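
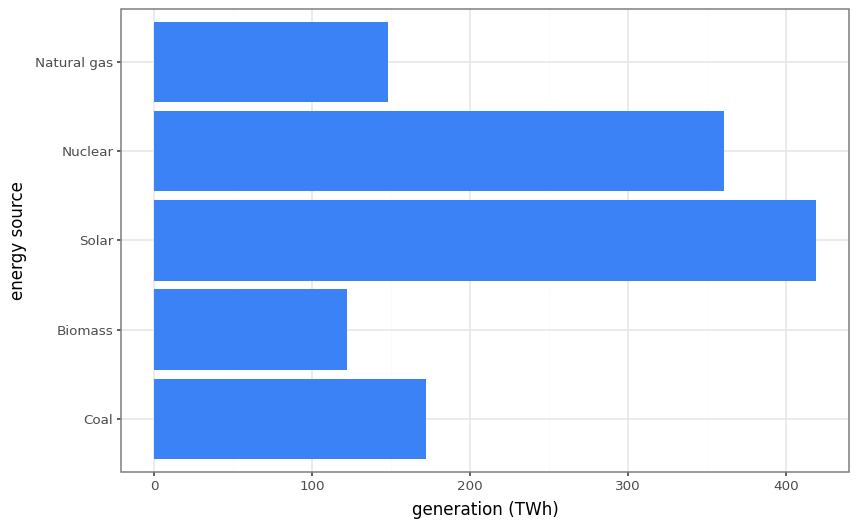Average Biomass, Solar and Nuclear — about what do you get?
≈ 283

(100 + 400 + 350) / 3 ≈ 283.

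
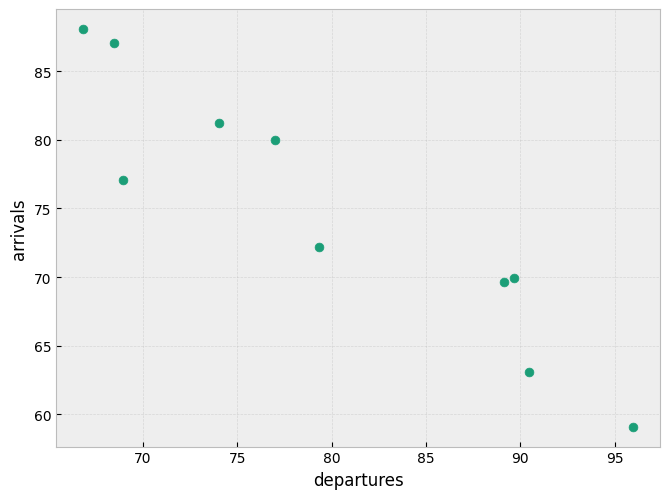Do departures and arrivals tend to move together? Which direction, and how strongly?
negative, strong

Points are negatively correlated; strong (|r| ≈ 0.9).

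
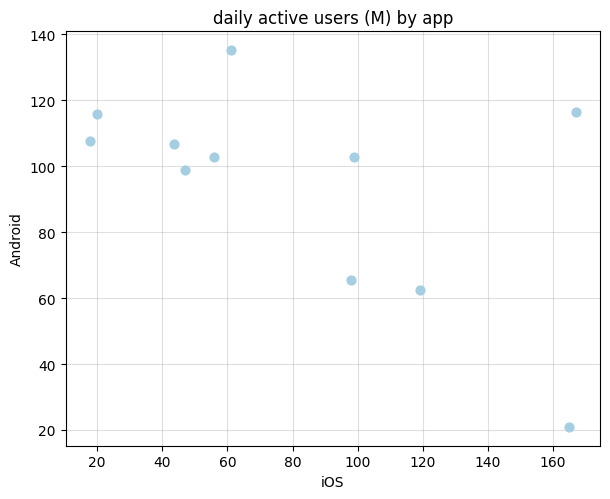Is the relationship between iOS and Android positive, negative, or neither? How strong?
negative, moderate

Points are negatively correlated; moderate (|r| ≈ 0.6).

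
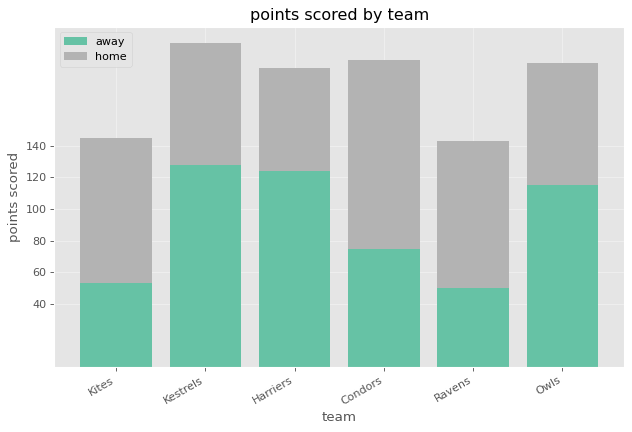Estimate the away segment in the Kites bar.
≈ 60

away top ≈ 60, bottom ≈ 0; segment ≈ 60.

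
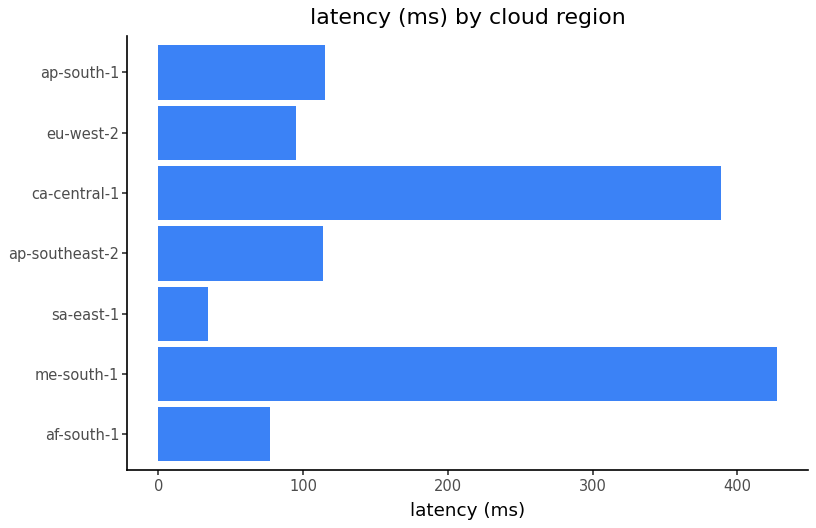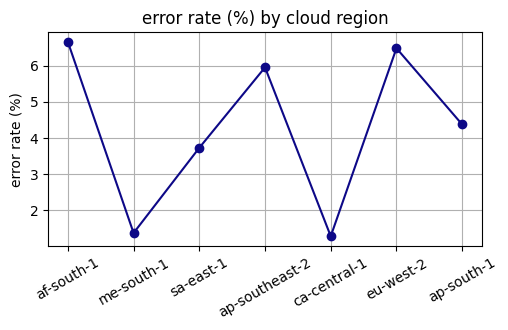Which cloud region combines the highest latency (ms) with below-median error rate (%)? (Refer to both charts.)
Chart 2 median error rate (%) ≈ 4; below-median cloud regions: me-south-1, sa-east-1, ca-central-1. Among those, me-south-1 has the highest latency (ms) (≈ 450).

me-south-1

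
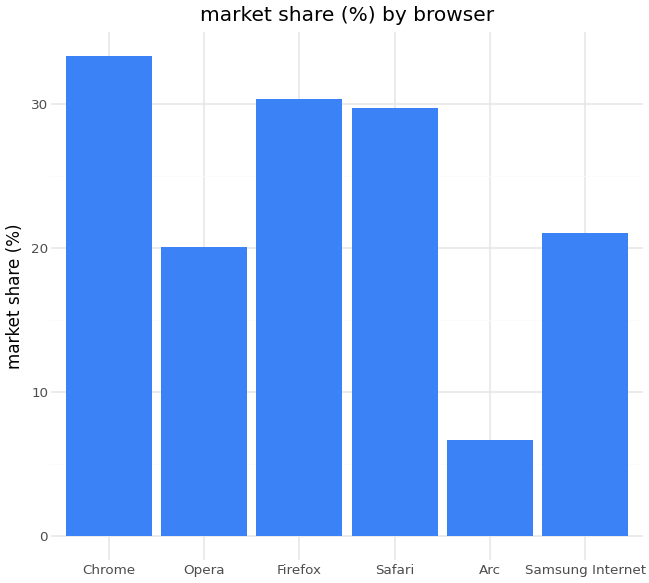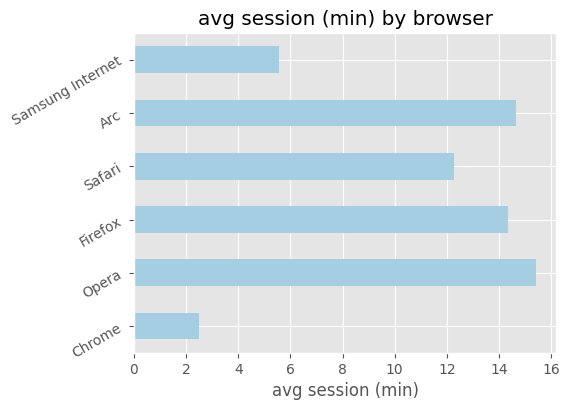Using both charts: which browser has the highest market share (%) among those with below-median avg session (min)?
Chrome

Chart 2 median avg session (min) ≈ 14; below-median browsers: Chrome, Safari, Samsung Internet. Among those, Chrome has the highest market share (%) (≈ 35).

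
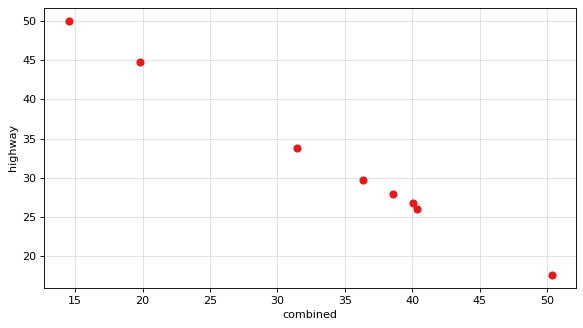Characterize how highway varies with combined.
negative, strong

Points are negatively correlated; strong (|r| ≈ 1.0).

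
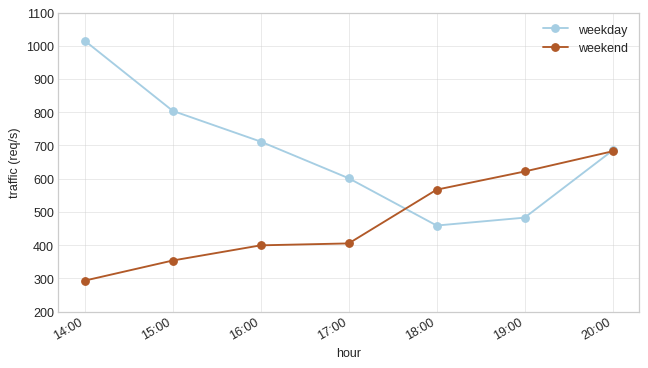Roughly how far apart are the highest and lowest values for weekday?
≈ 500

Max 14:00 ≈ 1000, min 18:00 ≈ 500; range ≈ 500.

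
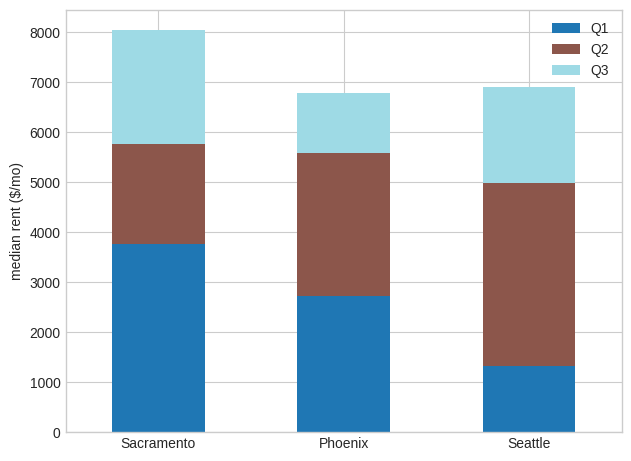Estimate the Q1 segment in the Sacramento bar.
≈ 4000

Q1 top ≈ 4000, bottom ≈ 0; segment ≈ 4000.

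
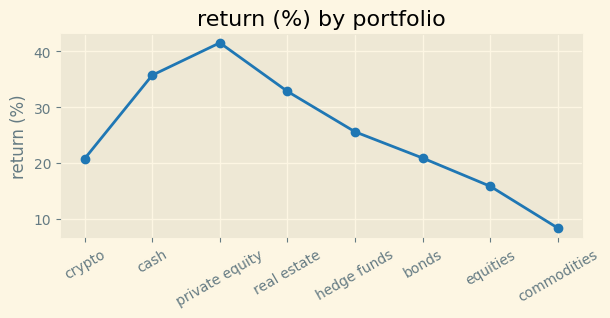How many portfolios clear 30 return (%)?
3

Above 30: cash, private equity, real estate.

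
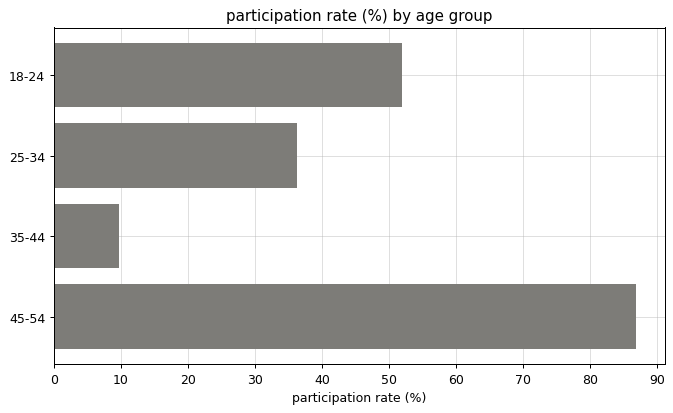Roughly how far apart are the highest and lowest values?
Max 45-54 ≈ 90, min 35-44 ≈ 10; range ≈ 80.

≈ 80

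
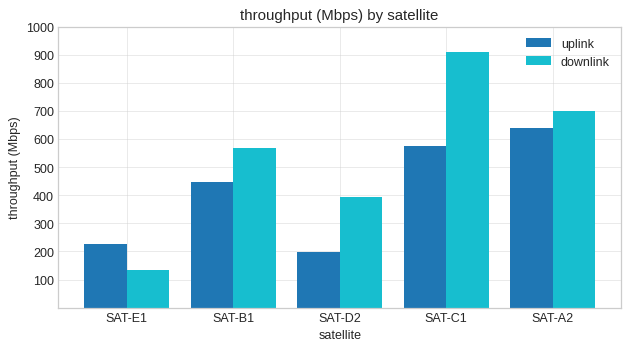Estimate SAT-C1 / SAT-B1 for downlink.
SAT-C1 ≈ 900, SAT-B1 ≈ 600; 900/600 ≈ 1.5.

≈ 1.5×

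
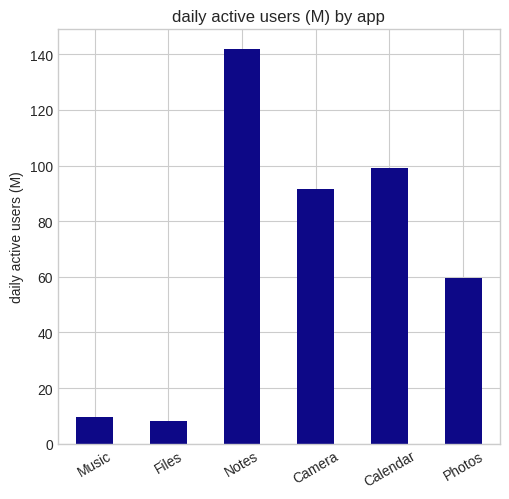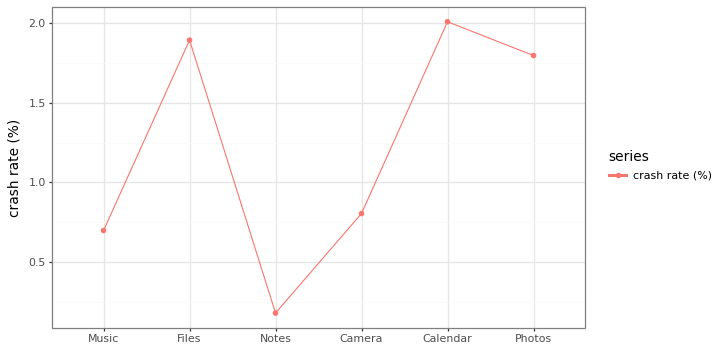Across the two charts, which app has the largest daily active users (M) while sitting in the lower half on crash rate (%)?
Notes

Chart 2 median crash rate (%) ≈ 1.4; below-median apps: Music, Notes, Camera. Among those, Notes has the highest daily active users (M) (≈ 140).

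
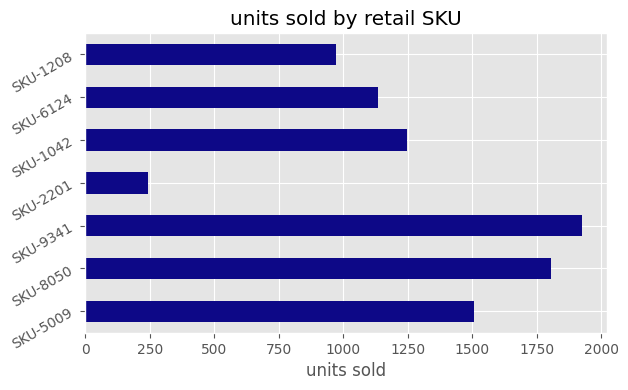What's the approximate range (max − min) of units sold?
Max SKU-9341 ≈ 2000, min SKU-2201 ≈ 200; range ≈ 1800.

≈ 1800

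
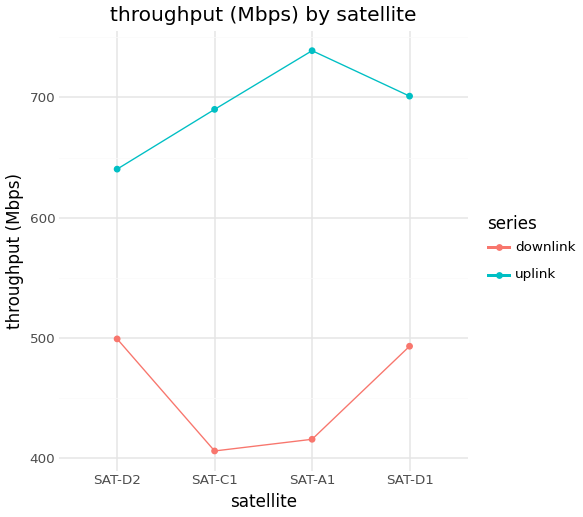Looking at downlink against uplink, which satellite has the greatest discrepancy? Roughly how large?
SAT-A1: downlink ≈ 400, uplink ≈ 750 → gap ≈ 350. Next-largest (SAT-C1) is only ≈ 300.

SAT-A1, ≈ 350 Mbps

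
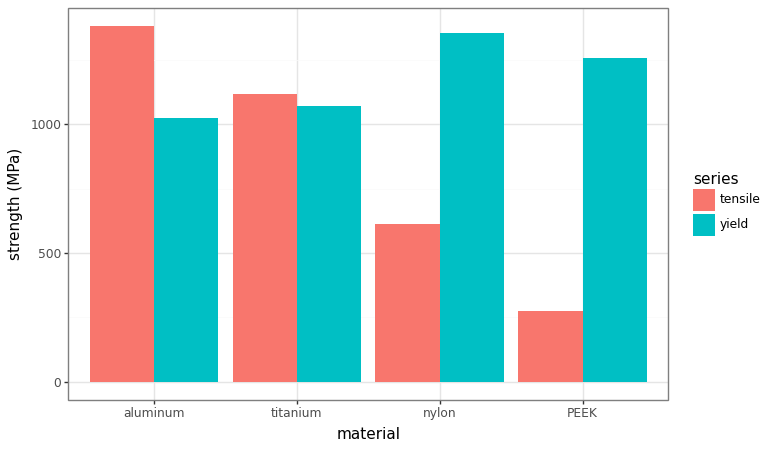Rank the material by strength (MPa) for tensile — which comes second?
titanium

Top 3 for tensile: aluminum ≈ 1400, titanium ≈ 1200, nylon ≈ 600.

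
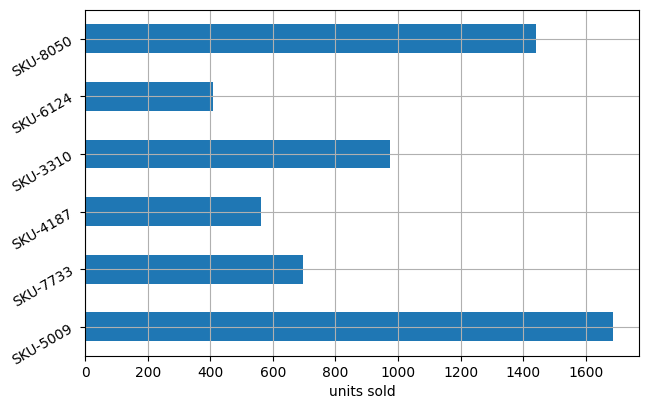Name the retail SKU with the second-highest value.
SKU-8050

Top 3: SKU-5009 ≈ 1600, SKU-8050 ≈ 1400, SKU-3310 ≈ 1000.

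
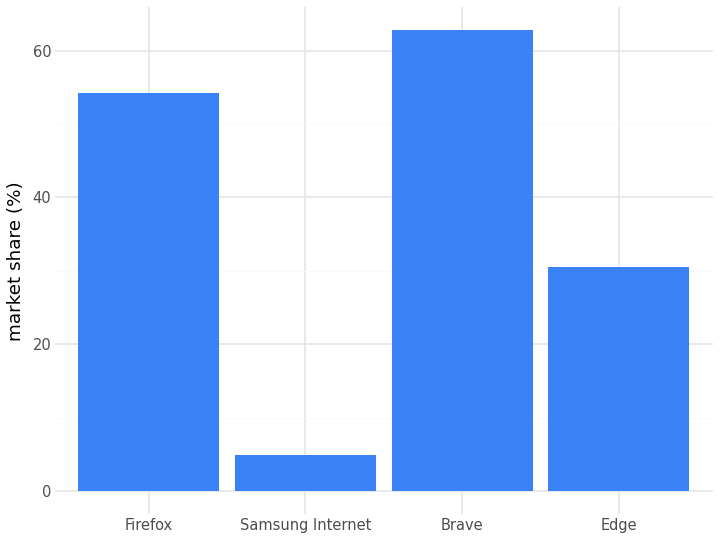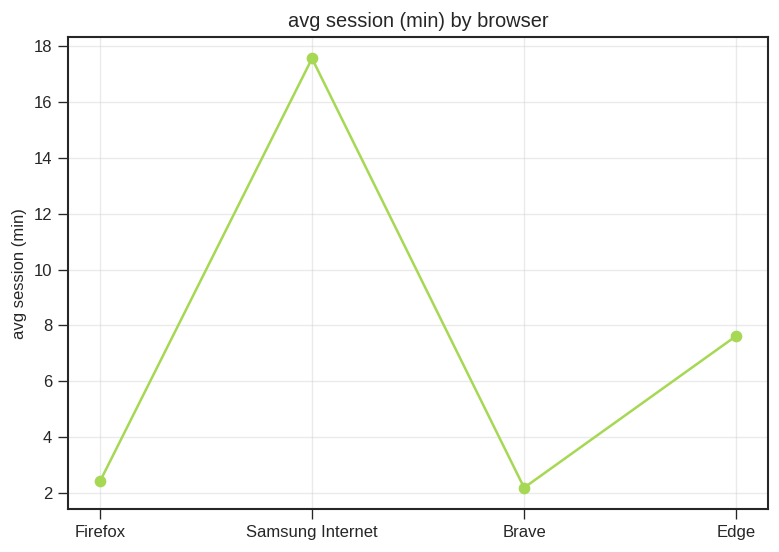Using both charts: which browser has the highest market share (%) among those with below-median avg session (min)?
Brave

Chart 2 median avg session (min) ≈ 6; below-median browsers: Firefox, Brave. Among those, Brave has the highest market share (%) (≈ 60).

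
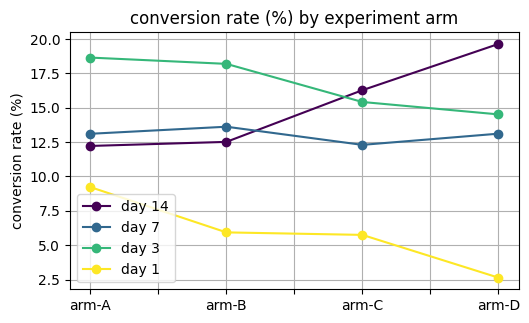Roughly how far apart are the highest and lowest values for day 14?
Max arm-D ≈ 20, min arm-A ≈ 12; range ≈ 8.

≈ 8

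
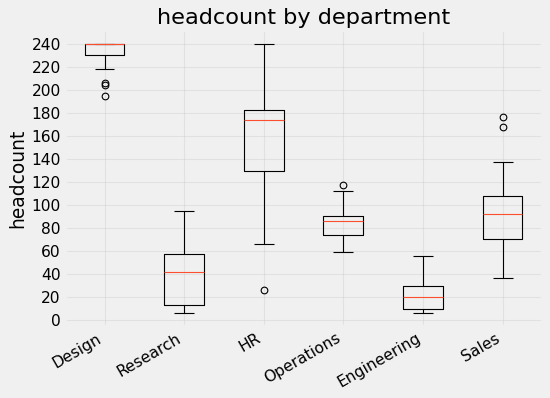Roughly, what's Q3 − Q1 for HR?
≈ 60

Q3 ≈ 180, Q1 ≈ 120; IQR ≈ 60.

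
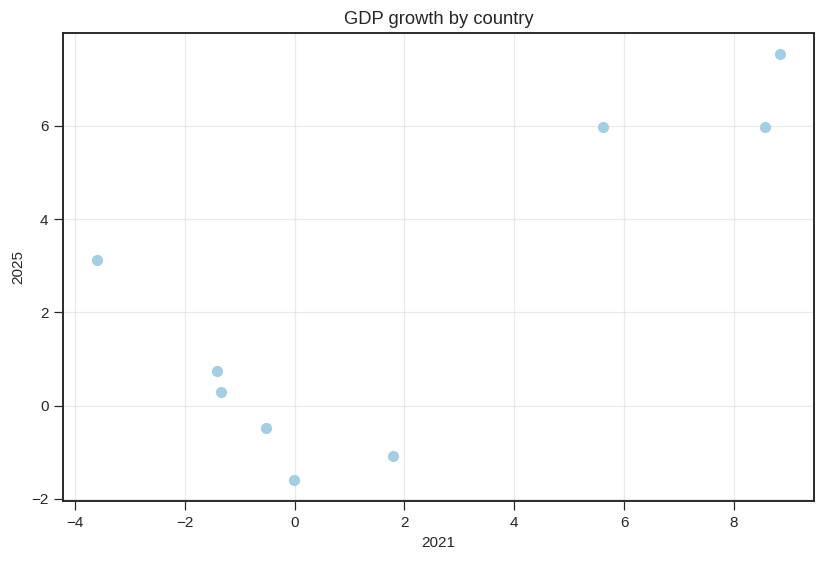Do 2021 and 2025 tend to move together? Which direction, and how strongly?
positive, strong

Points are positively correlated; strong (|r| ≈ 0.8).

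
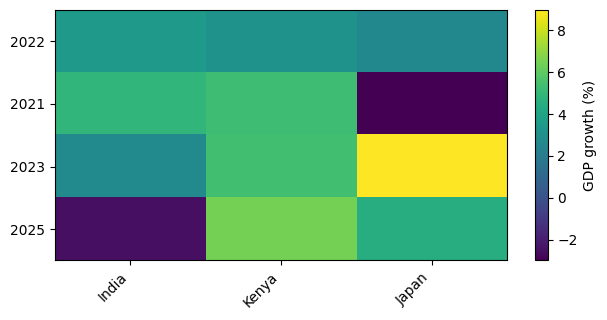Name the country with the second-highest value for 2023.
Kenya

Top 3 for 2023: Japan ≈ 9, Kenya ≈ 5, India ≈ 3.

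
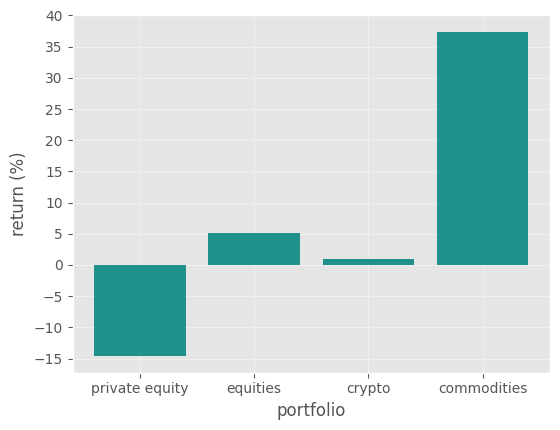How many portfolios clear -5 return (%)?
Above -5: equities, crypto, commodities.

3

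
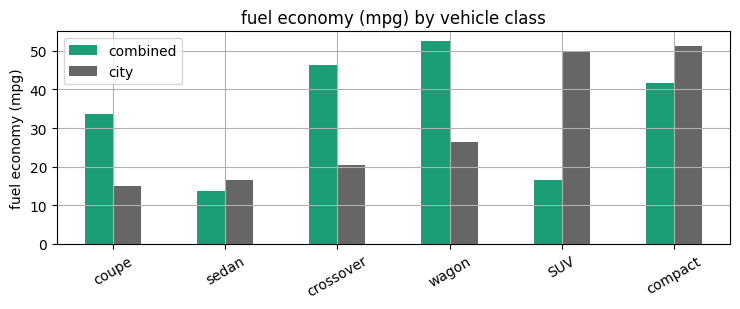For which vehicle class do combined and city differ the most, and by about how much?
SUV: combined ≈ 15, city ≈ 50 → gap ≈ 35. Next-largest (crossover) is only ≈ 25.

SUV, ≈ 35 mpg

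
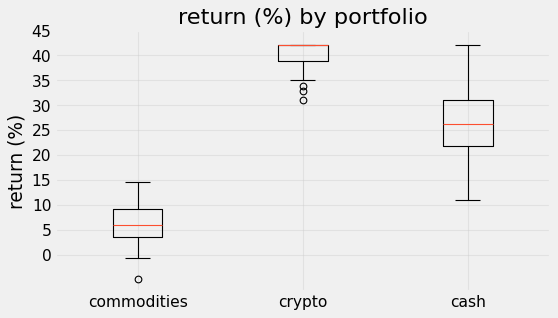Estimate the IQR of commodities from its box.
Q3 ≈ 10, Q1 ≈ 5; IQR ≈ 5.

≈ 5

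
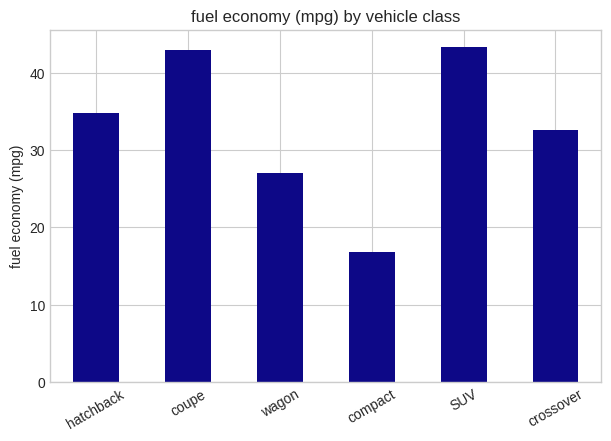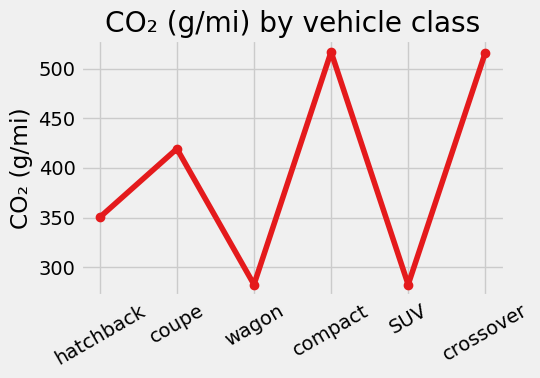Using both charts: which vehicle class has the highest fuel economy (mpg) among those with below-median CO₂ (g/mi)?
Chart 2 median CO₂ (g/mi) ≈ 400; below-median vehicle classes: hatchback, wagon, SUV. Among those, SUV has the highest fuel economy (mpg) (≈ 45).

SUV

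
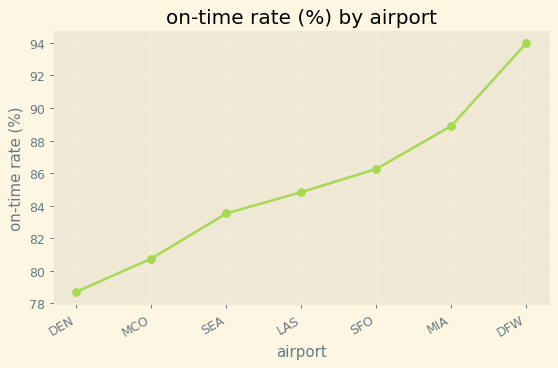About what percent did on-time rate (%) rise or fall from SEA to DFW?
≈ +11.9%

SEA ≈ 84, DFW ≈ 94; (94 − 84) / 84 ≈ +11.9%.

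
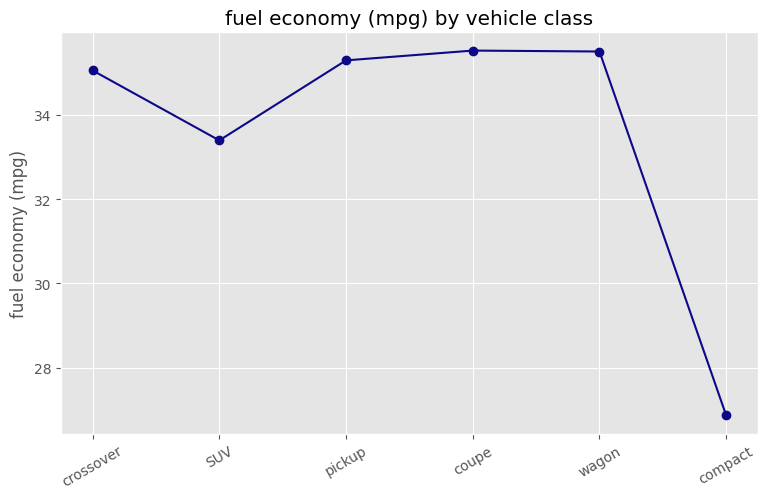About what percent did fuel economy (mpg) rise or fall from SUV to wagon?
SUV ≈ 33, wagon ≈ 36; (36 − 33) / 33 ≈ +9.1%.

≈ +9.1%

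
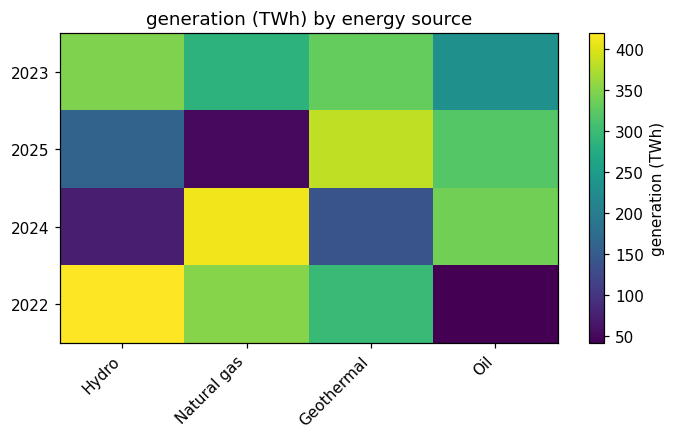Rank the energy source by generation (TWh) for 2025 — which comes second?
Top 3 for 2025: Geothermal ≈ 400, Oil ≈ 300, Hydro ≈ 150.

Oil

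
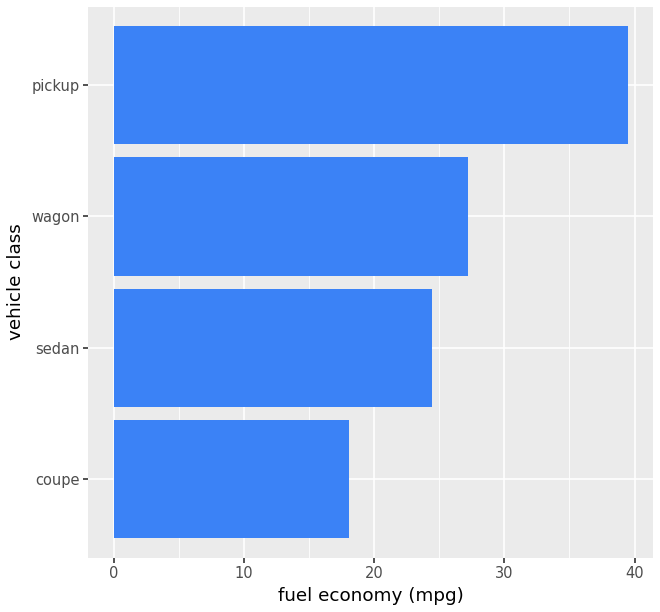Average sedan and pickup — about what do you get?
(25 + 40) / 2 ≈ 32.

≈ 32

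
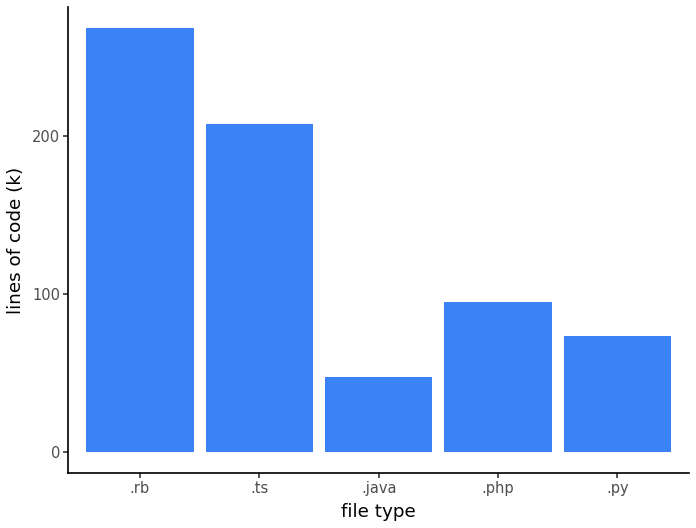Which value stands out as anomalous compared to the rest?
.rb ≈ 275; the rest sit between ≈ 50 and ≈ 200.

.rb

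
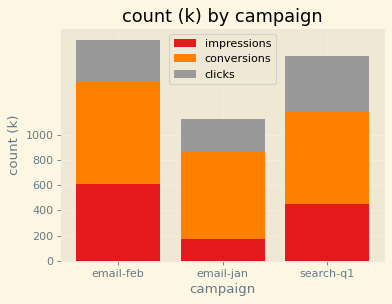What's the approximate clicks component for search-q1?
≈ 400

clicks top ≈ 1600, bottom ≈ 1200; segment ≈ 400.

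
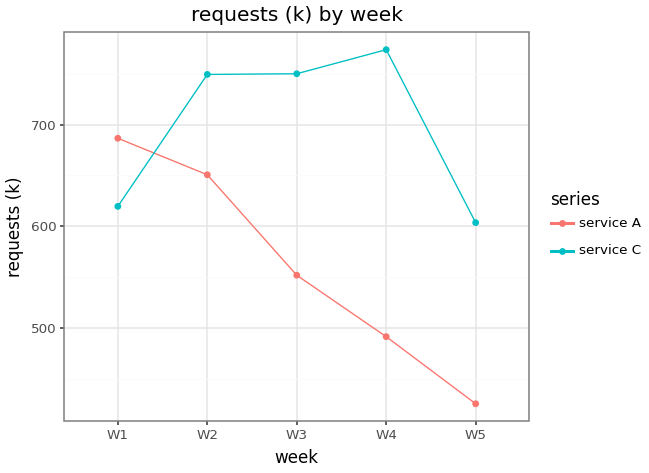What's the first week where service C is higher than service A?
W2

W1: service C ≈ 600 vs service A ≈ 700 (not yet); W2: service C ≈ 750 vs service A ≈ 650 (first crossover).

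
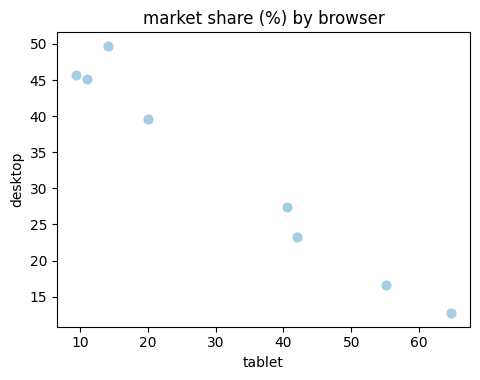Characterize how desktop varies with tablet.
Points are negatively correlated; strong (|r| ≈ 1.0).

negative, strong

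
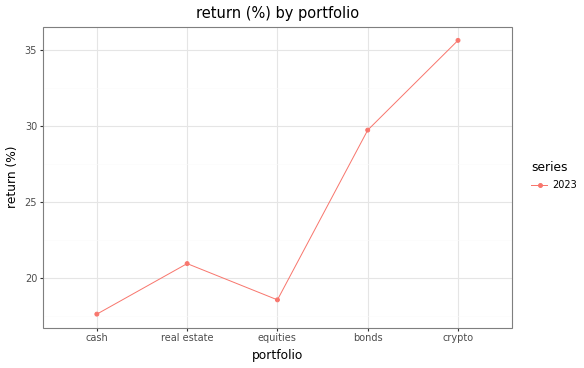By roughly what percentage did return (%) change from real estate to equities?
≈ -10%

real estate ≈ 20, equities ≈ 18; (18 − 20) / 20 ≈ -10%.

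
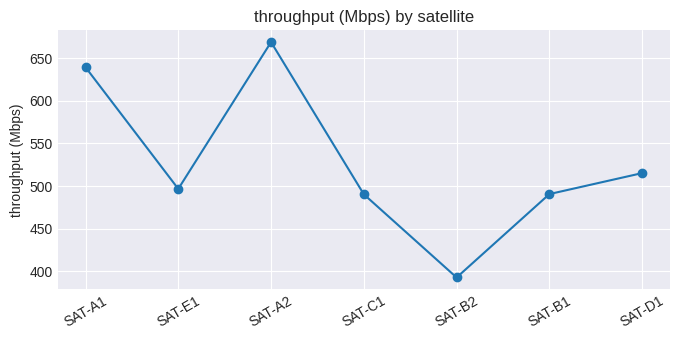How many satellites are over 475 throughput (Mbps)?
Above 475: SAT-A1, SAT-E1, SAT-A2, SAT-C1, SAT-B1, SAT-D1.

6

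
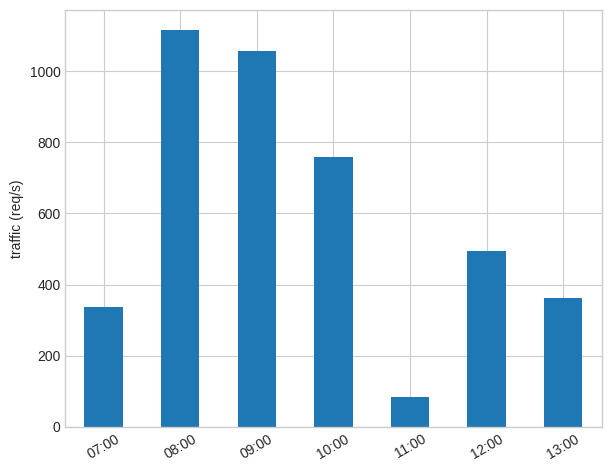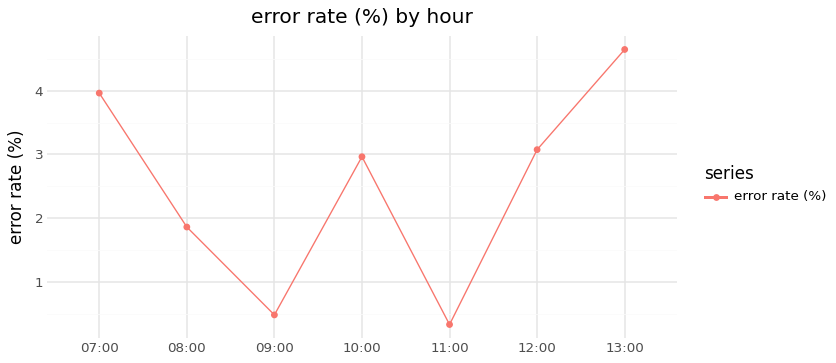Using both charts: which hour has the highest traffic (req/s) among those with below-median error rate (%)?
08:00

Chart 2 median error rate (%) ≈ 3; below-median hours: 08:00, 09:00, 11:00. Among those, 08:00 has the highest traffic (req/s) (≈ 1200).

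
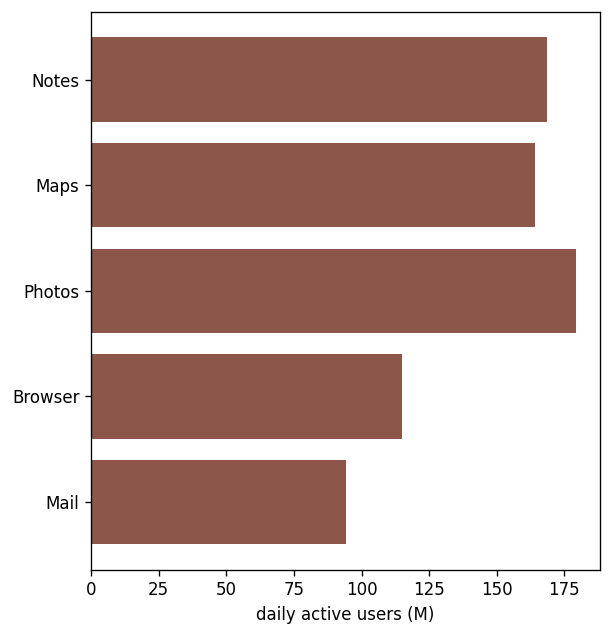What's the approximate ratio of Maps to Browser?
Maps ≈ 160, Browser ≈ 120; 160/120 ≈ 1.33.

≈ 1.33×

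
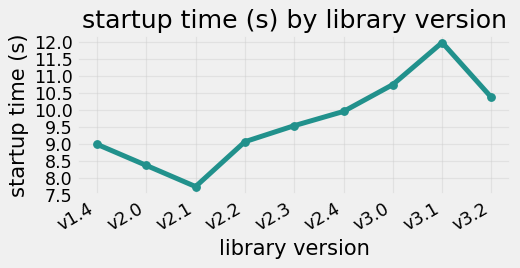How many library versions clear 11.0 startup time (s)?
Above 11.0: v3.1.

1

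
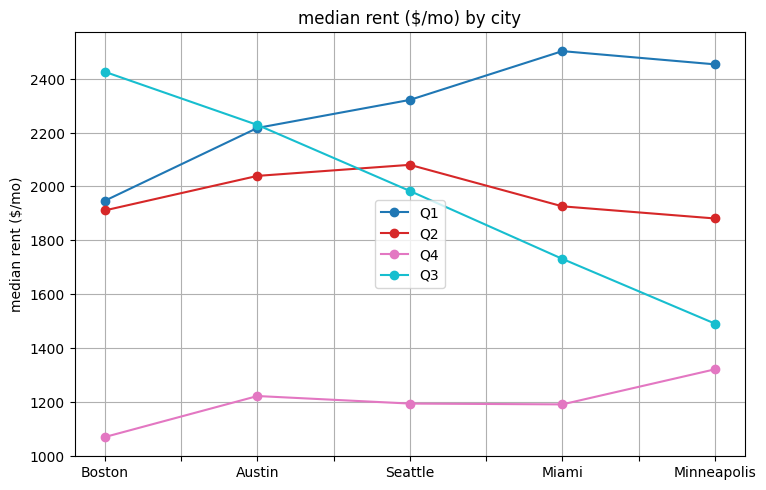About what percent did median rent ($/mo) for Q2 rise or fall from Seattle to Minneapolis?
≈ -10%

Seattle ≈ 2000, Minneapolis ≈ 1800; (1800 − 2000) / 2000 ≈ -10%.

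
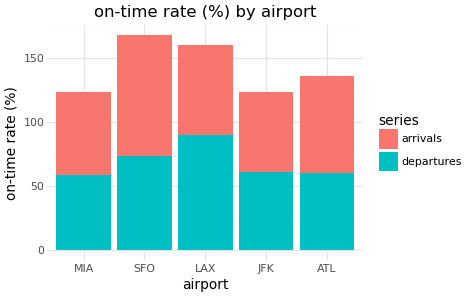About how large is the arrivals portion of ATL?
≈ 80

arrivals top ≈ 140, bottom ≈ 60; segment ≈ 80.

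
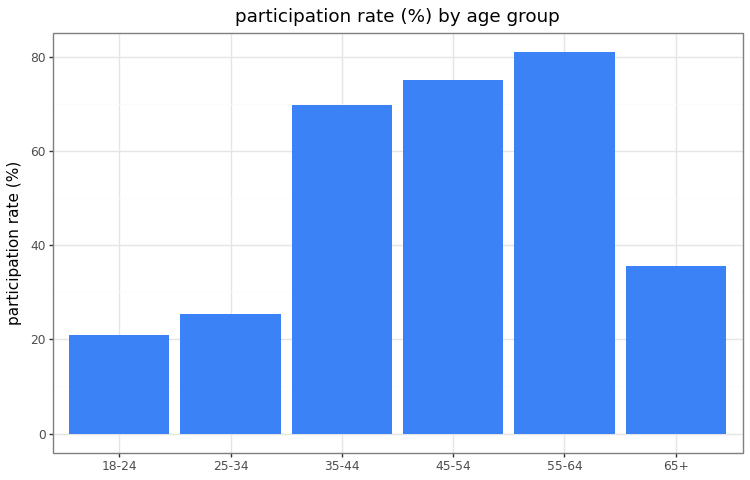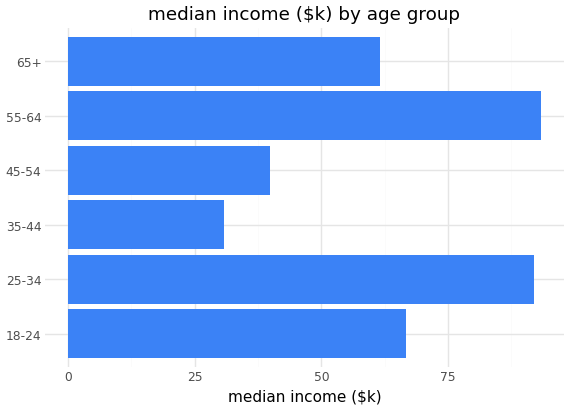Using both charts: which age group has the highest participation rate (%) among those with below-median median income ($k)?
45-54

Chart 2 median median income ($k) ≈ 60; below-median age groups: 35-44, 45-54, 65+. Among those, 45-54 has the highest participation rate (%) (≈ 80).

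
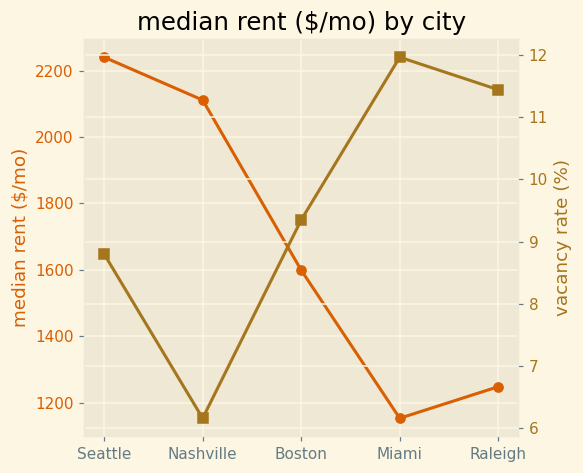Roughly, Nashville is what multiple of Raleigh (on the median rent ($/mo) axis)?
≈ 1.75×

Nashville ≈ 2100, Raleigh ≈ 1200; 2100/1200 ≈ 1.75.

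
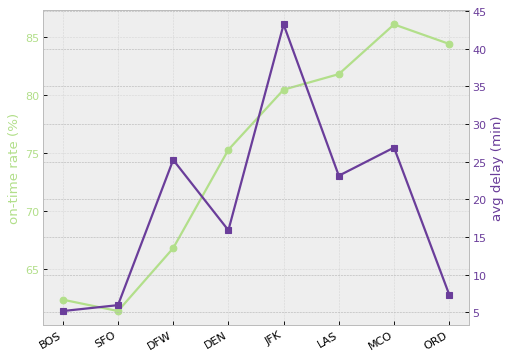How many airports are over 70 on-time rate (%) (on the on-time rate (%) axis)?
Above 70: DEN, JFK, LAS, MCO, ORD.

5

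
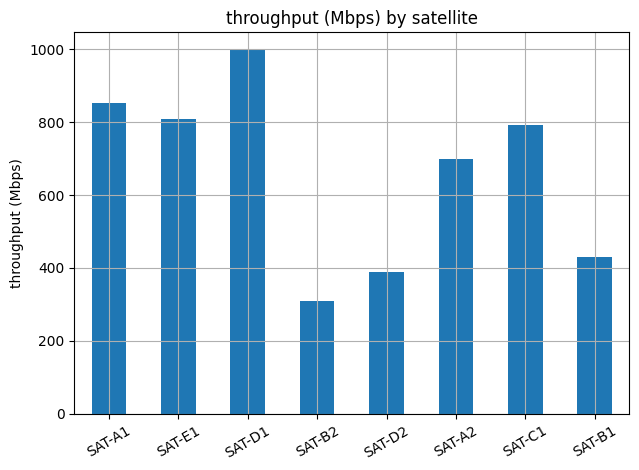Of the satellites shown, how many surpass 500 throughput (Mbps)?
Above 500: SAT-A1, SAT-E1, SAT-D1, SAT-A2, SAT-C1.

5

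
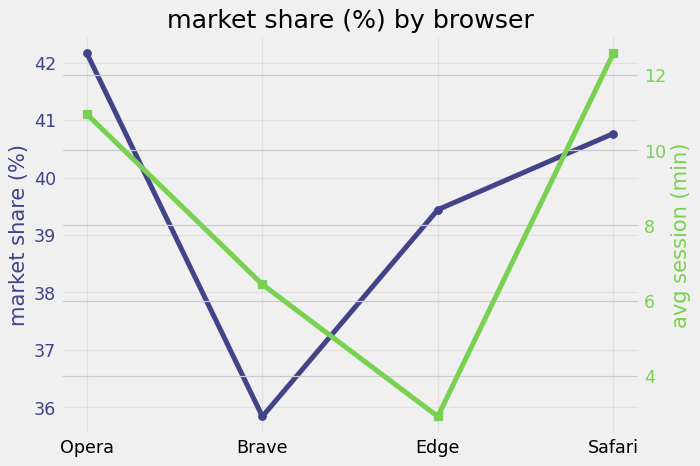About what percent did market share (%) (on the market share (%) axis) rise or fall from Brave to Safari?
Brave ≈ 36, Safari ≈ 41; (41 − 36) / 36 ≈ +13.9%.

≈ +13.9%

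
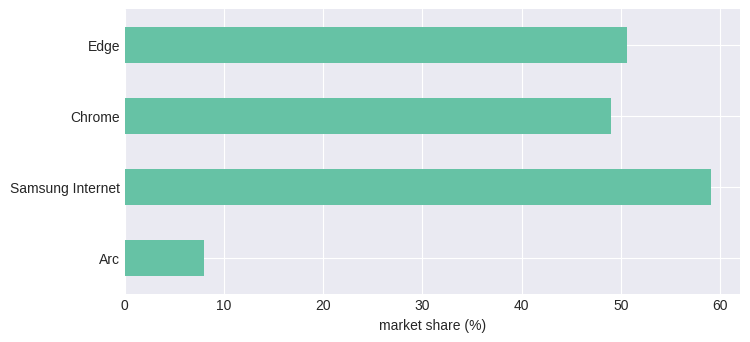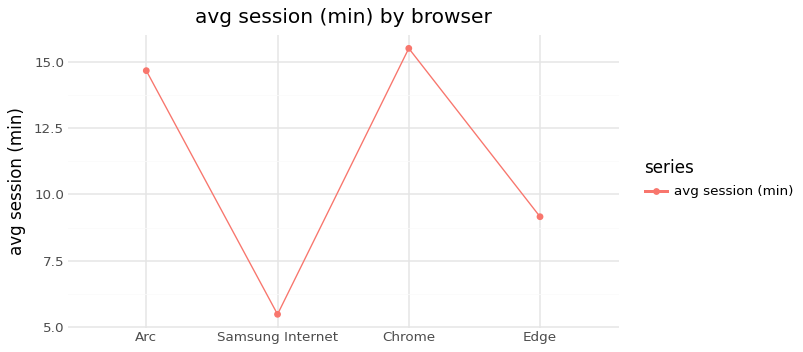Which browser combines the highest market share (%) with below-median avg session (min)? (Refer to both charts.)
Chart 2 median avg session (min) ≈ 12; below-median browsers: Samsung Internet, Edge. Among those, Samsung Internet has the highest market share (%) (≈ 60).

Samsung Internet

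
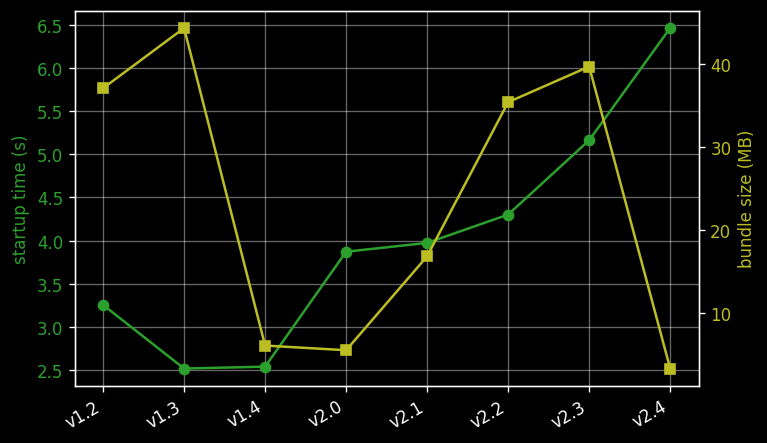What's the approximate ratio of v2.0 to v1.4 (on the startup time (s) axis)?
≈ 1.6×

v2.0 ≈ 4.0, v1.4 ≈ 2.5; 4.0/2.5 ≈ 1.6.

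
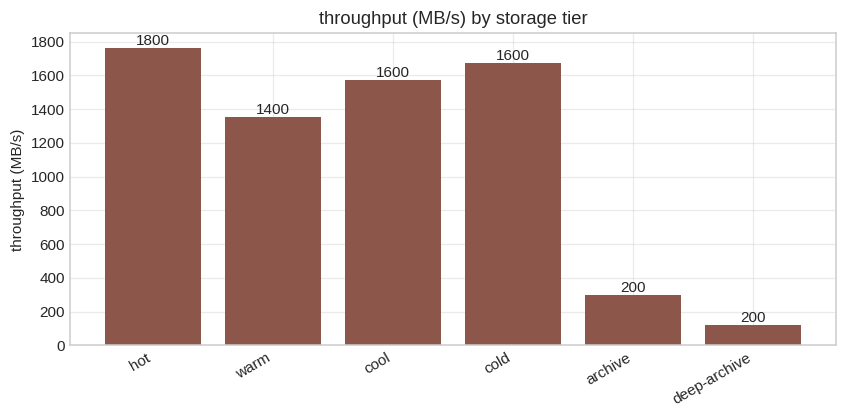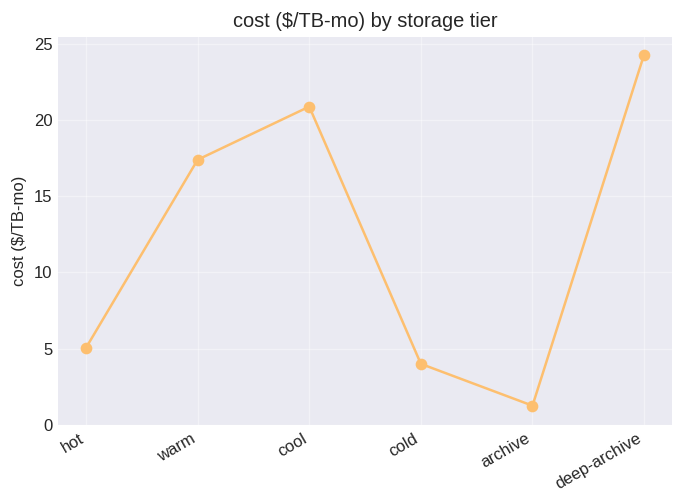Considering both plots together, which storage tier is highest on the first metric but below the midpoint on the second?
Chart 2 median cost ($/TB-mo) ≈ 10; below-median storage tiers: hot, cold, archive. Among those, hot has the highest throughput (MB/s) (≈ 1800).

hot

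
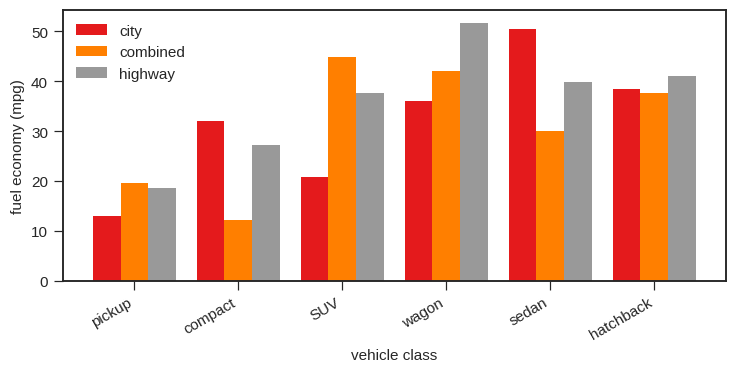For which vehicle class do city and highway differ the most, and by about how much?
SUV, ≈ 20 mpg

SUV: city ≈ 20, highway ≈ 40 → gap ≈ 20. Next-largest (wagon) is only ≈ 15.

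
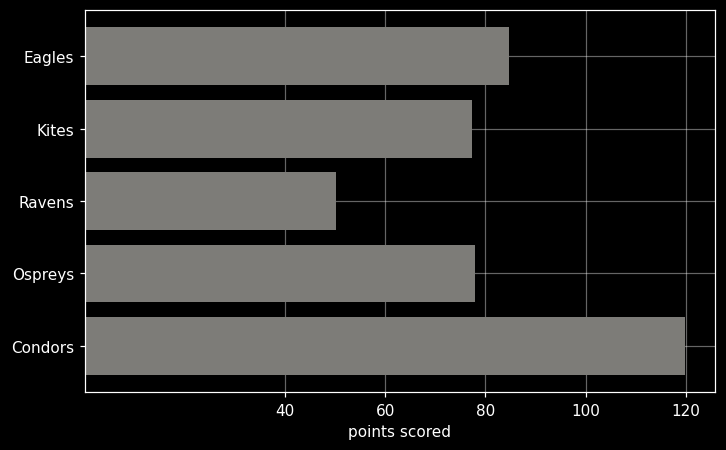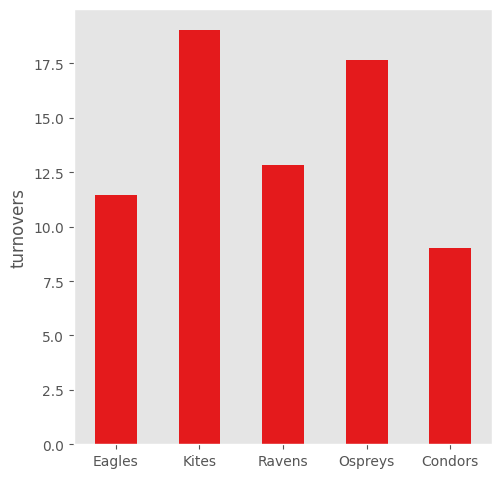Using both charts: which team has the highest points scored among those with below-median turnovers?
Chart 2 median turnovers ≈ 12; below-median teams: Eagles, Condors. Among those, Condors has the highest points scored (≈ 120).

Condors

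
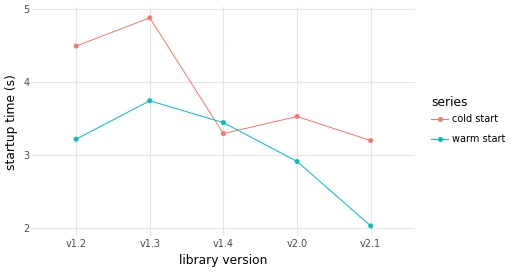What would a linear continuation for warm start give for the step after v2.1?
Last three: 3.5, 3.0, 2.0 → slope ≈ -0.75/step → next ≈ 1.25.

≈ 1.25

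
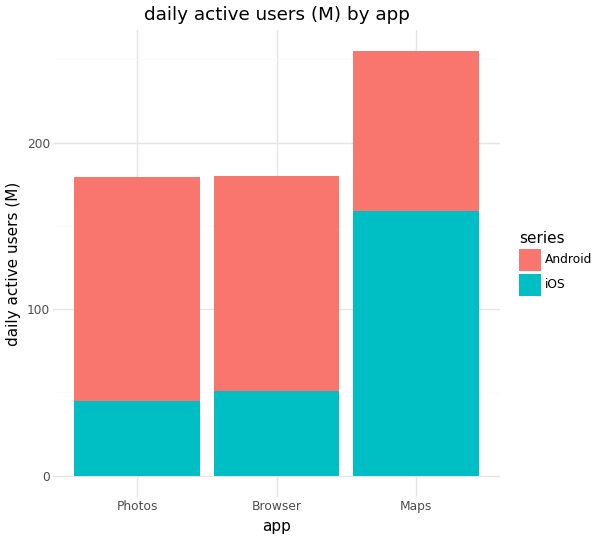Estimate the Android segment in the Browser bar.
Android top ≈ 175, bottom ≈ 50; segment ≈ 125.

≈ 125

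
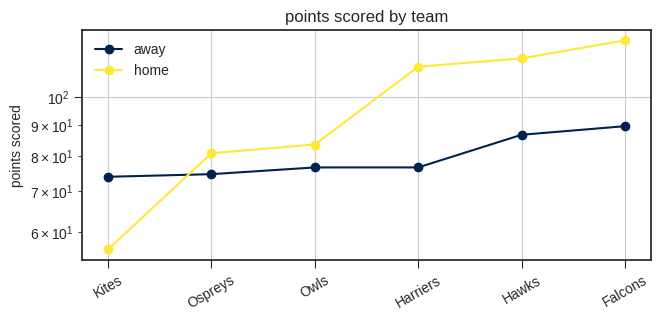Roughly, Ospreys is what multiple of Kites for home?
Ospreys ≈ 80, Kites ≈ 60; 80/60 ≈ 1.33.

≈ 1.33×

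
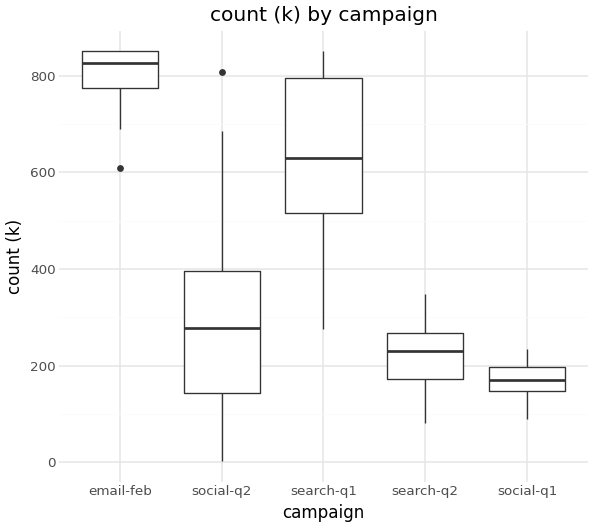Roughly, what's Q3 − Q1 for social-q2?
≈ 300

Q3 ≈ 400, Q1 ≈ 100; IQR ≈ 300.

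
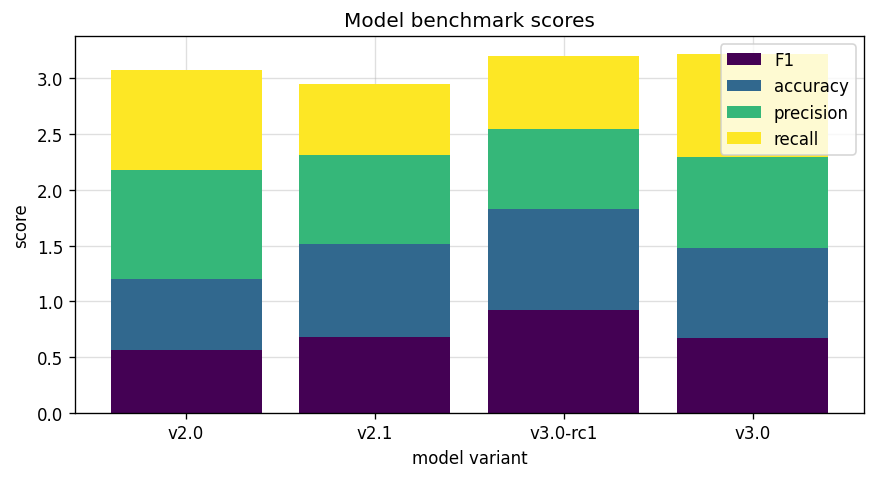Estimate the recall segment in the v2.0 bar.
recall top ≈ 3.0, bottom ≈ 2.0; segment ≈ 1.0.

≈ 1.0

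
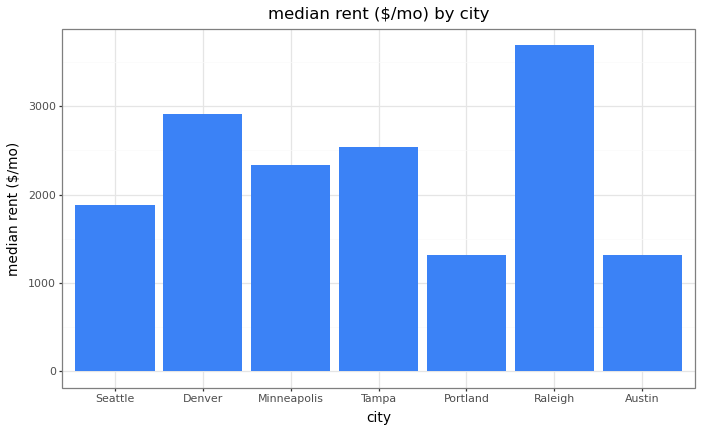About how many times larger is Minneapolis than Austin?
≈ 1.67×

Minneapolis ≈ 2500, Austin ≈ 1500; 2500/1500 ≈ 1.67.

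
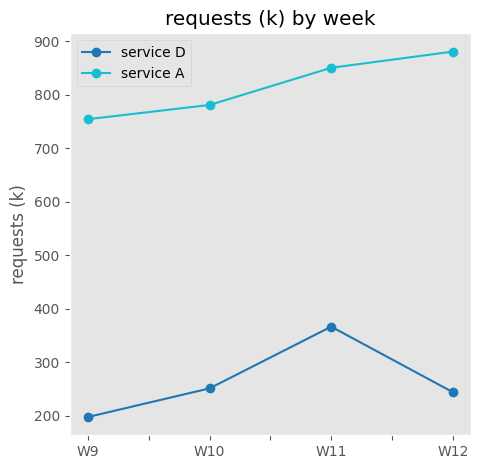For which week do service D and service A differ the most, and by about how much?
W12, ≈ 700 k

W12: service D ≈ 200, service A ≈ 900 → gap ≈ 700. Next-largest (W9) is only ≈ 600.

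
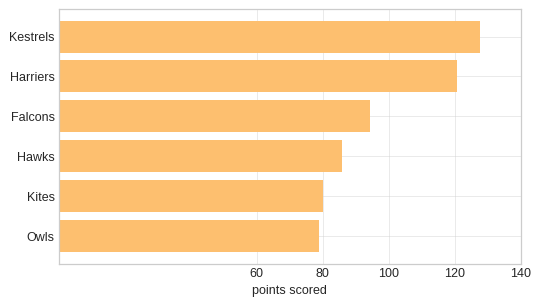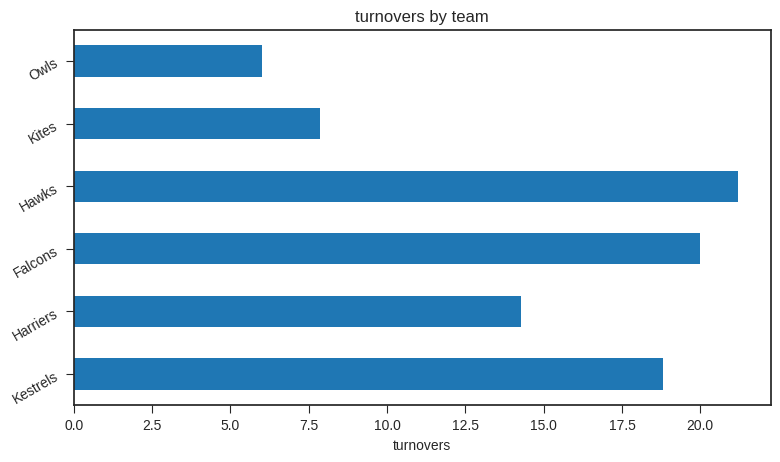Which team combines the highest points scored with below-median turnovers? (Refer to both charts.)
Chart 2 median turnovers ≈ 16; below-median teams: Harriers, Kites, Owls. Among those, Harriers has the highest points scored (≈ 120).

Harriers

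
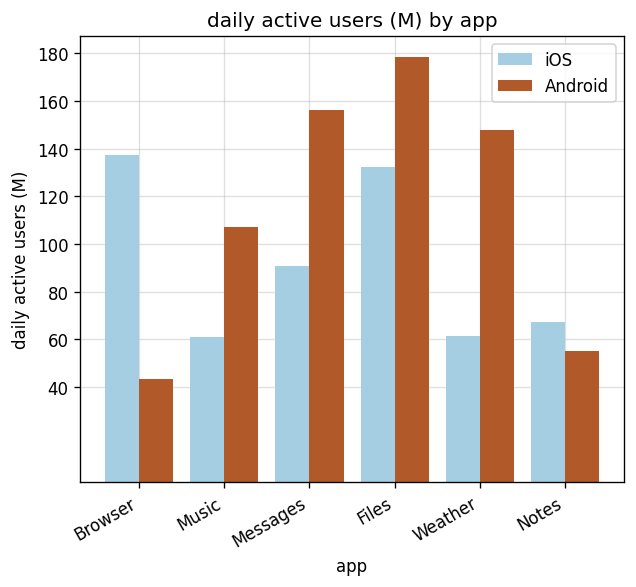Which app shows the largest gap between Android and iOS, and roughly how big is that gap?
Browser, ≈ 100 M

Browser: Android ≈ 40, iOS ≈ 140 → gap ≈ 100. Next-largest (Weather) is only ≈ 80.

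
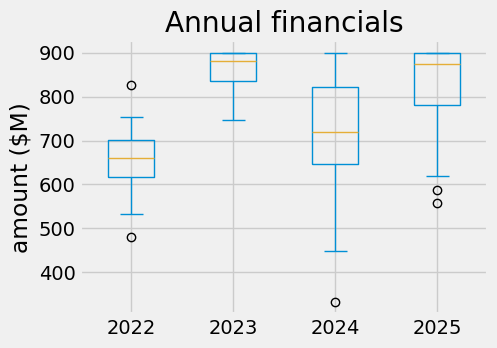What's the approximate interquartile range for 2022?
≈ 80

Q3 ≈ 700, Q1 ≈ 620; IQR ≈ 80.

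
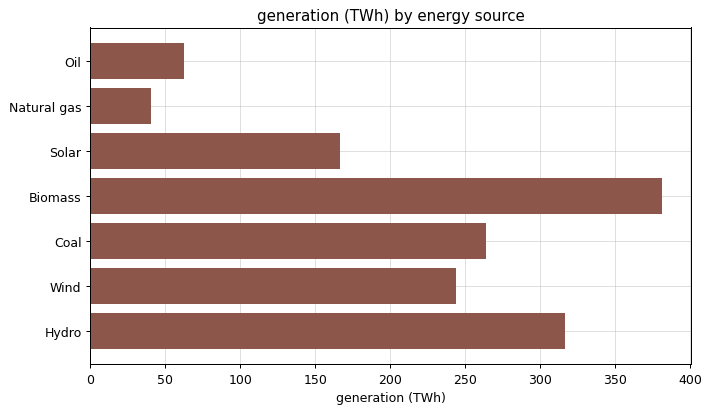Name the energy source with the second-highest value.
Top 3: Biomass ≈ 400, Hydro ≈ 300, Coal ≈ 250.

Hydro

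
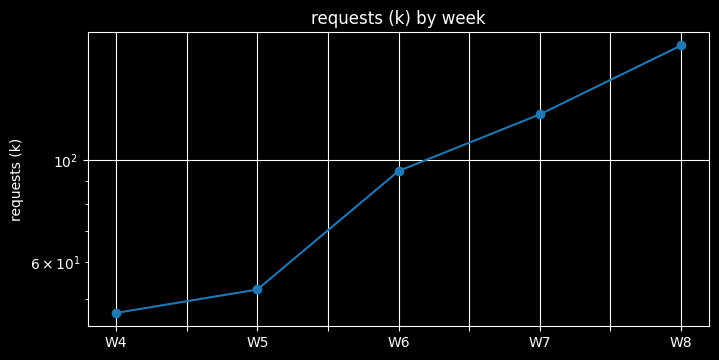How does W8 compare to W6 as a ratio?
W8 ≈ 180, W6 ≈ 100; 180/100 ≈ 1.8.

≈ 1.8×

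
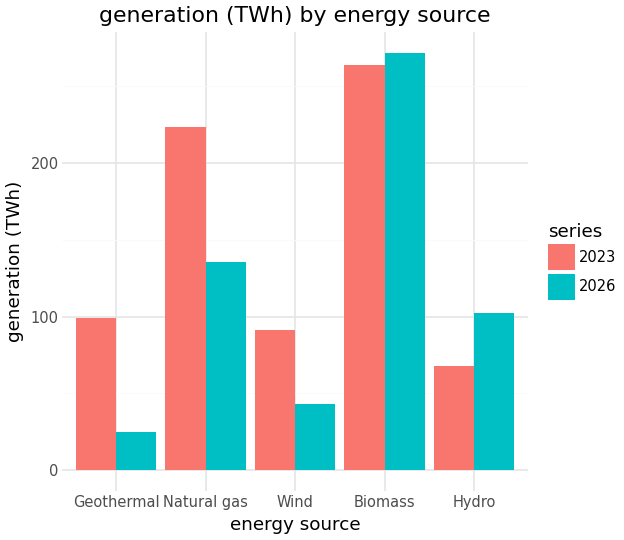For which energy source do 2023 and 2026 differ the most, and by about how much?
Natural gas, ≈ 100 TWh

Natural gas: 2023 ≈ 225, 2026 ≈ 125 → gap ≈ 100. Next-largest (Geothermal) is only ≈ 75.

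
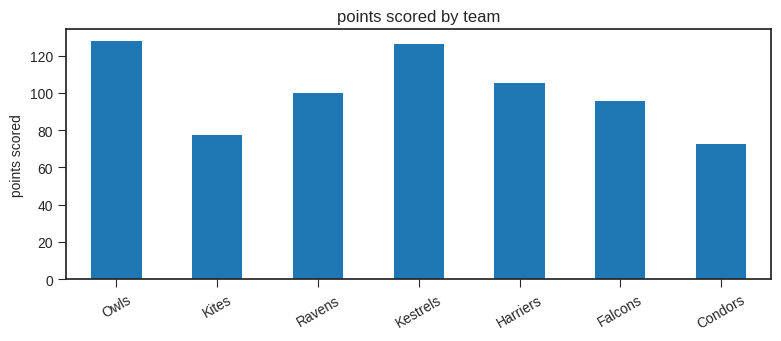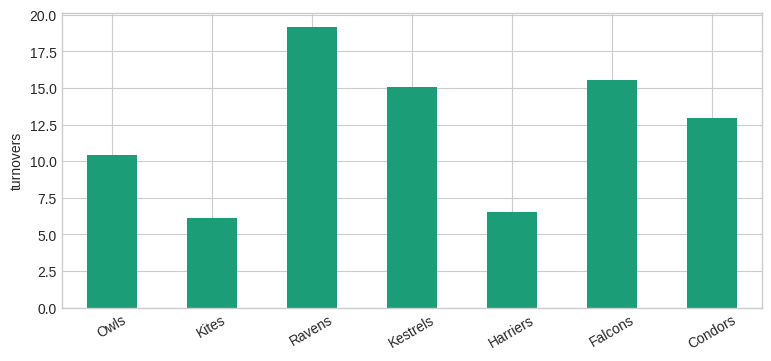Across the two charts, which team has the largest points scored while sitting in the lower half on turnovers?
Owls

Chart 2 median turnovers ≈ 12; below-median teams: Owls, Kites, Harriers. Among those, Owls has the highest points scored (≈ 120).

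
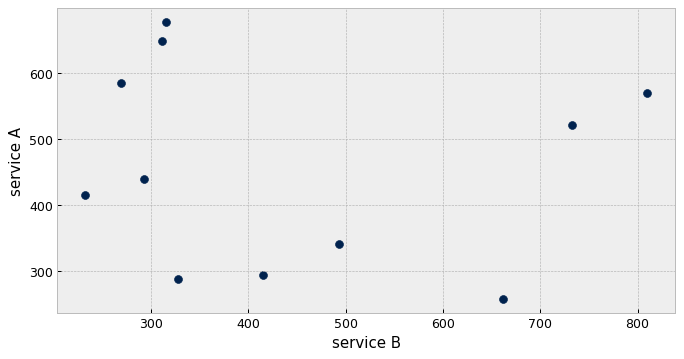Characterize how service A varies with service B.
Points are roughly uncorrelated; weak (|r| ≈ 0.1).

no clear correlation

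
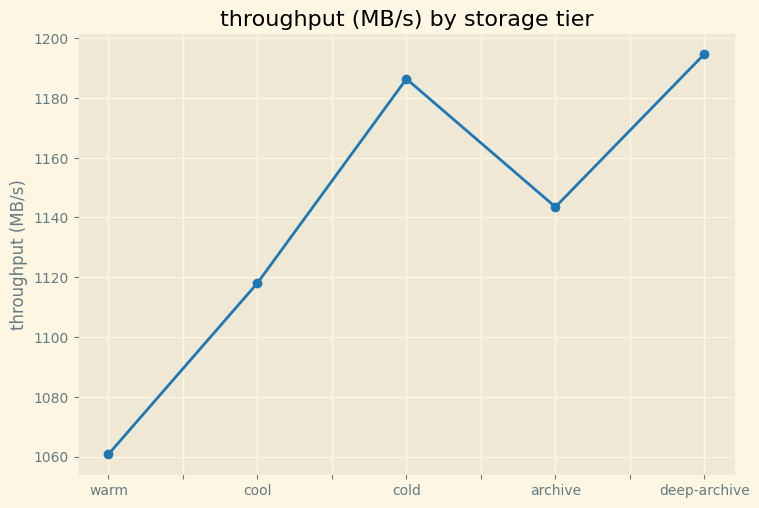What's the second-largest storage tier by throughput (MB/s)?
cold

Top 3: deep-archive ≈ 1200, cold ≈ 1180, archive ≈ 1140.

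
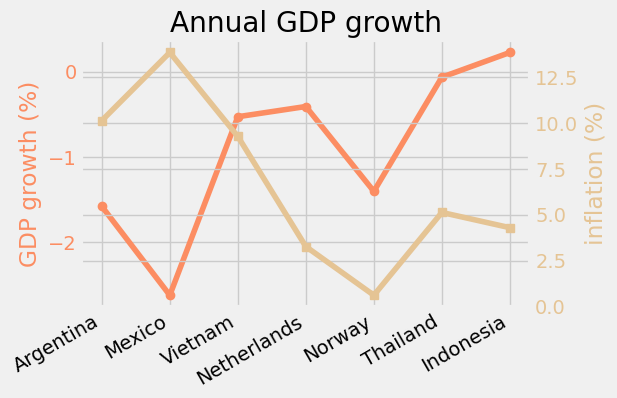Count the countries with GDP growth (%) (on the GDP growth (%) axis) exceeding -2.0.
6

Above -2.0: Argentina, Vietnam, Netherlands, Norway, Thailand, Indonesia.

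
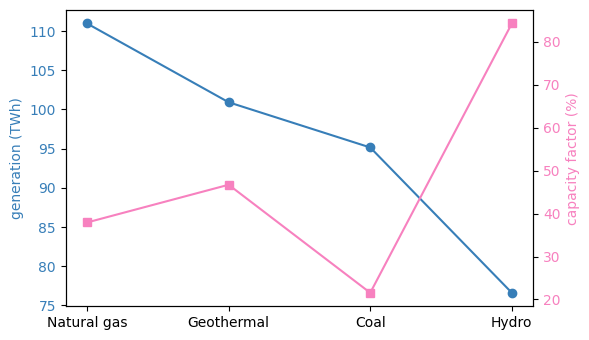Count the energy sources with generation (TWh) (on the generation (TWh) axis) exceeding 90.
Above 90: Natural gas, Geothermal, Coal.

3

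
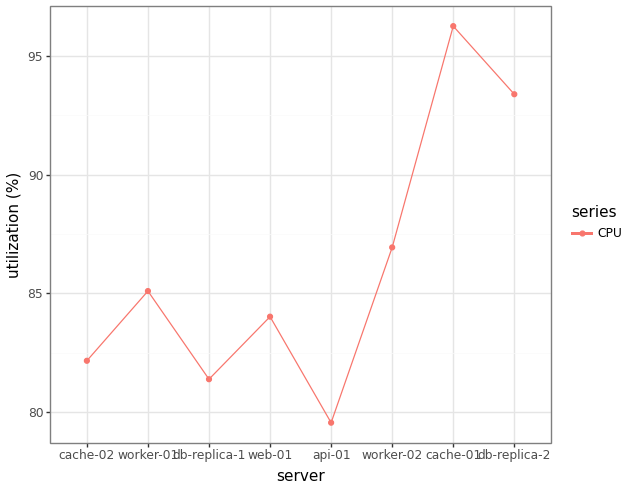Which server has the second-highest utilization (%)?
Top 3: cache-01 ≈ 96, db-replica-2 ≈ 94, worker-02 ≈ 86.

db-replica-2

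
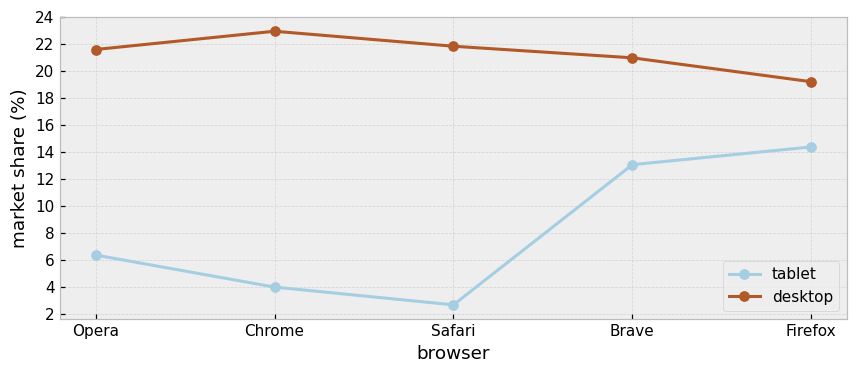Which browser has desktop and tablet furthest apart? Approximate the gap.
Safari: desktop ≈ 22, tablet ≈ 2 → gap ≈ 20. Next-largest (Chrome) is only ≈ 18.

Safari, ≈ 20 %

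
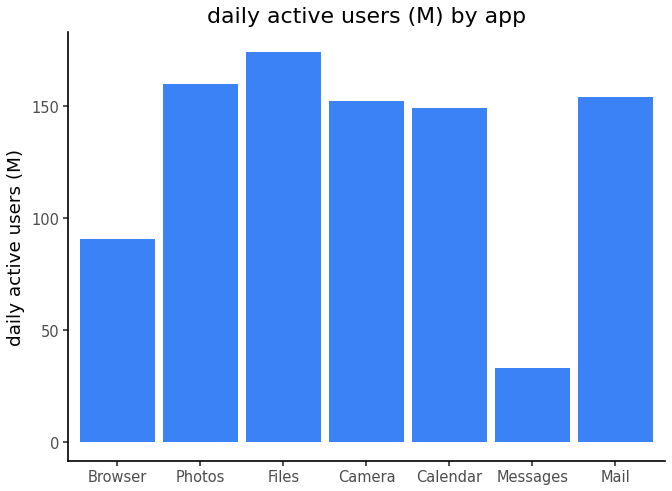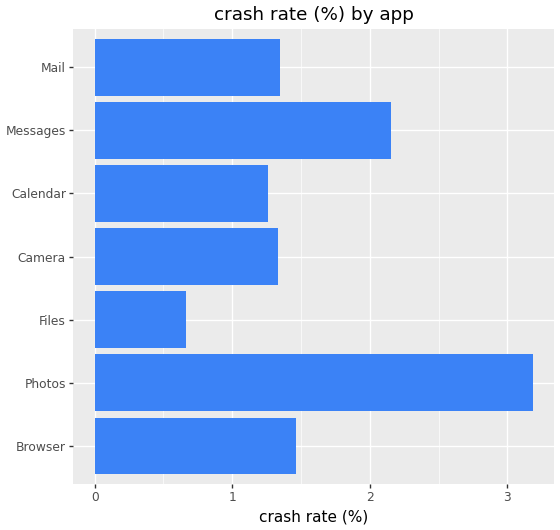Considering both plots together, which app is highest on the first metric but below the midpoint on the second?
Files

Chart 2 median crash rate (%) ≈ 1.5; below-median apps: Files, Camera, Calendar. Among those, Files has the highest daily active users (M) (≈ 180).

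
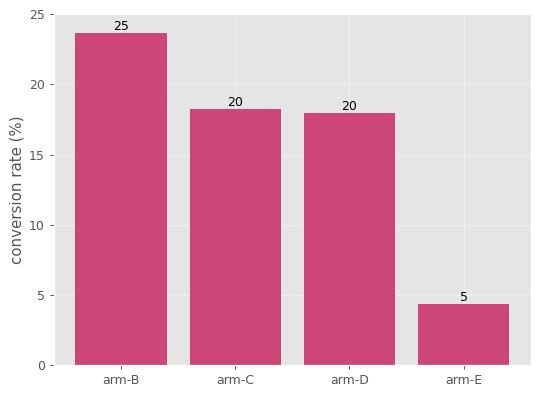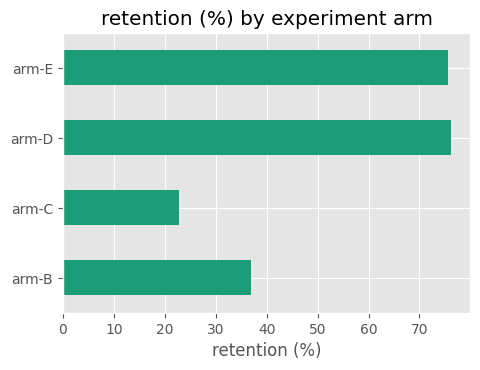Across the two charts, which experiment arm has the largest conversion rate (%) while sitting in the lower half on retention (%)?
arm-B

Chart 2 median retention (%) ≈ 60; below-median experiment arms: arm-B, arm-C. Among those, arm-B has the highest conversion rate (%) (≈ 25).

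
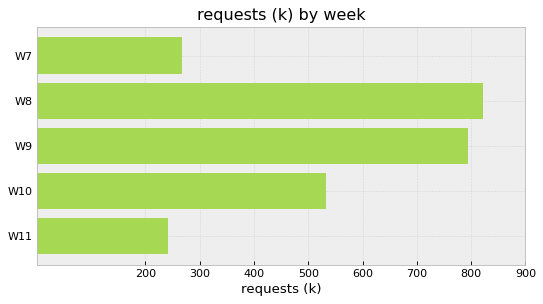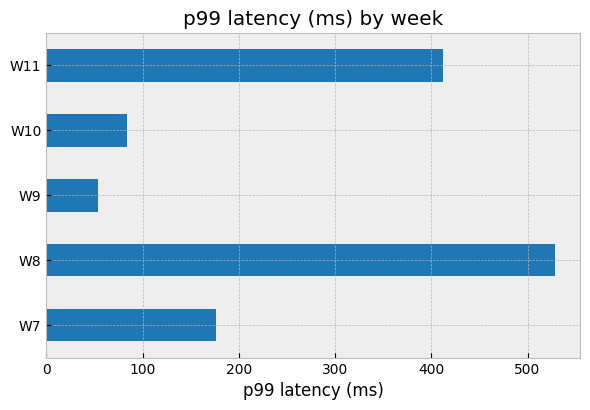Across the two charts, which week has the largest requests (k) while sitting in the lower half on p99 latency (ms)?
W9

Chart 2 median p99 latency (ms) ≈ 200; below-median weeks: W9, W10. Among those, W9 has the highest requests (k) (≈ 800).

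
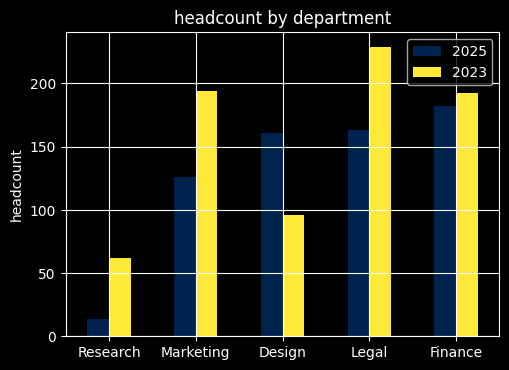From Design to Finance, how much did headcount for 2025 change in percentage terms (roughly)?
≈ +12.5%

Design ≈ 160, Finance ≈ 180; (180 − 160) / 160 ≈ +12.5%.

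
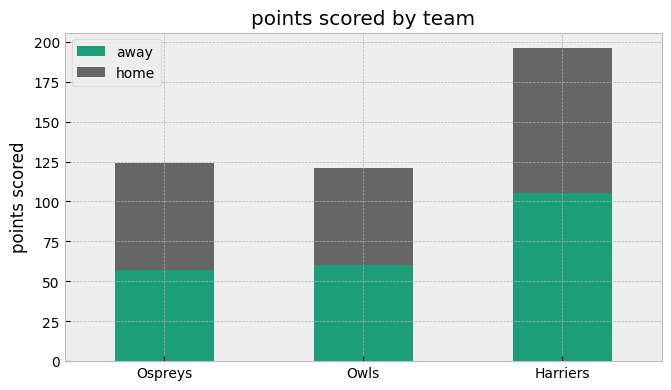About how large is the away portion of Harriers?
away top ≈ 100, bottom ≈ 0; segment ≈ 100.

≈ 100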